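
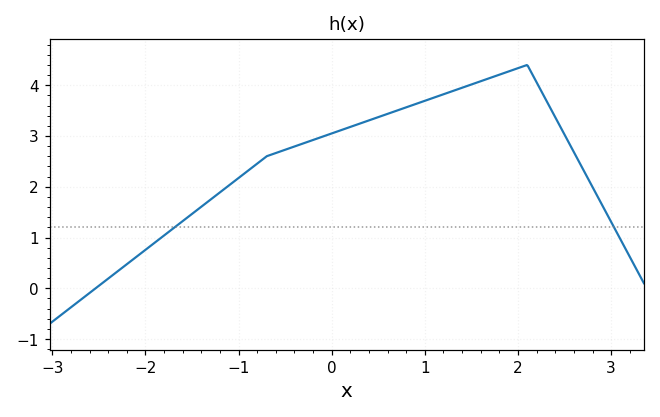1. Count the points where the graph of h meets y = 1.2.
2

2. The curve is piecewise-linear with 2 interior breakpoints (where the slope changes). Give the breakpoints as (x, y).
(-0.7, 2.6); (2.1, 4.4)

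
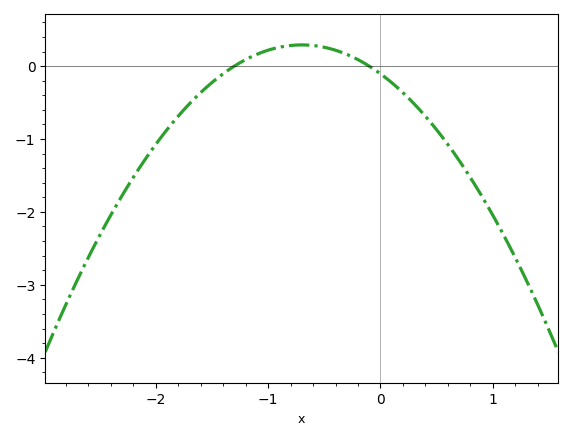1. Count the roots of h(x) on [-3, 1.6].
2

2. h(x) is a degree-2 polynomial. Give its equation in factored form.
y = -0.81(x + 1.3)(x + 0.1)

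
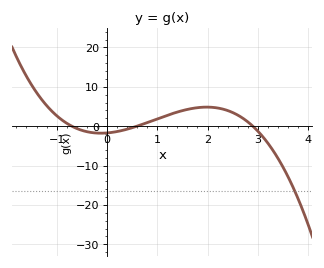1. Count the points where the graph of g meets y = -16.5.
1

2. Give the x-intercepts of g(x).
-0.7, 0.6, 2.9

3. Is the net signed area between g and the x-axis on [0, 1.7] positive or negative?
positive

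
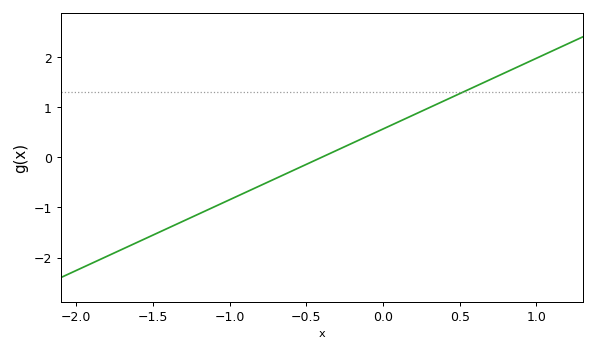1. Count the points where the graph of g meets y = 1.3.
1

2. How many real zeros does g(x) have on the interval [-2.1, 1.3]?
1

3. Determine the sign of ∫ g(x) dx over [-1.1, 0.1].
negative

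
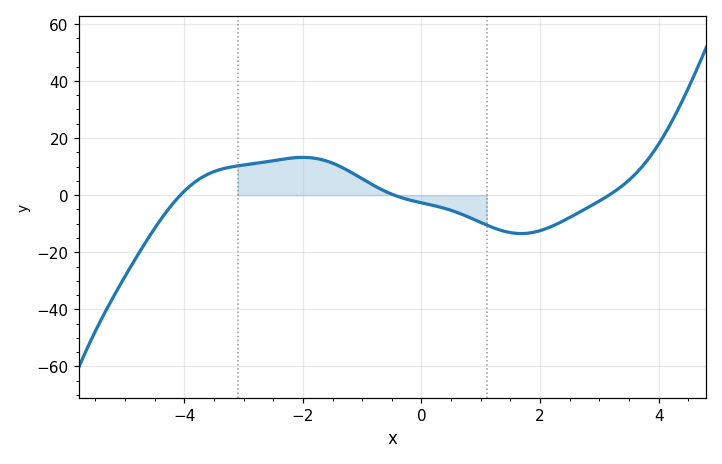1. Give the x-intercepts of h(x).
-4.07, -0.458, 3.16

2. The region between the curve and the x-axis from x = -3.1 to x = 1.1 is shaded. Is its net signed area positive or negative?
positive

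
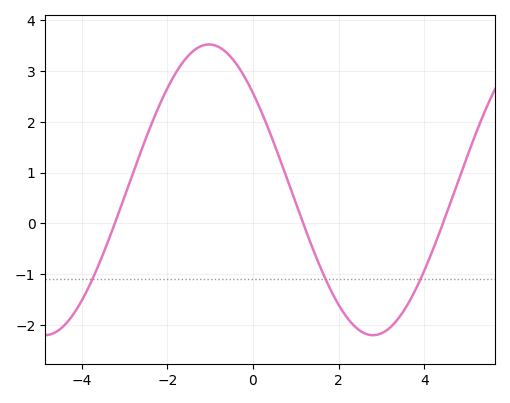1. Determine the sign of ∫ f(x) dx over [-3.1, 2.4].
positive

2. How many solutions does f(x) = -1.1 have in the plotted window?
3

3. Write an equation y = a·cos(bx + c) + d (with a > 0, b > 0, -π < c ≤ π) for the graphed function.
y = 2.86cos(0.82x + 0.842) + 0.66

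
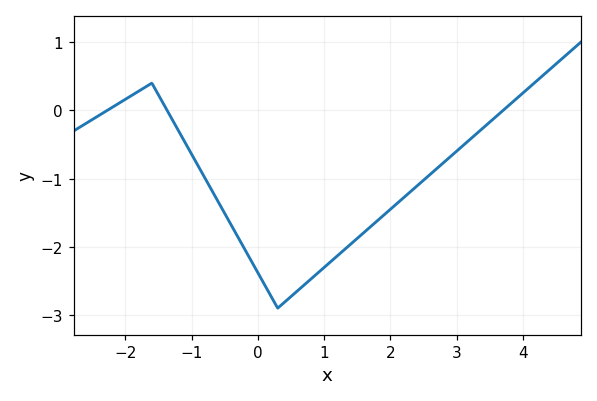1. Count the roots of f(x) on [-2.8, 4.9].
3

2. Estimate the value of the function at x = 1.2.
-2.1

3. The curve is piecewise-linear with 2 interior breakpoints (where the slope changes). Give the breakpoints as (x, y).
(-1.6, 0.4); (0.3, -2.9)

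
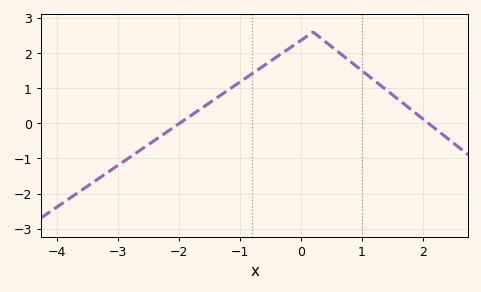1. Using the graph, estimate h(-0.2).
2.1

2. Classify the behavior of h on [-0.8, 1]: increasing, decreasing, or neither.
neither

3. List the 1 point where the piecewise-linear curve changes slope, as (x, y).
(0.2, 2.6)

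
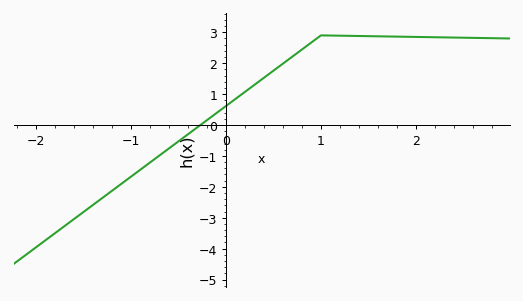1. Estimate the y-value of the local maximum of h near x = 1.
2.9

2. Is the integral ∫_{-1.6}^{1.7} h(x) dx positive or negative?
positive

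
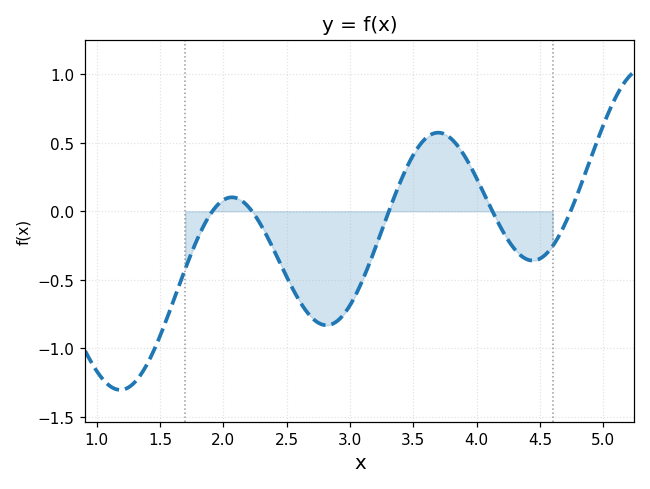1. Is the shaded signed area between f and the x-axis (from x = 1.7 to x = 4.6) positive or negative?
negative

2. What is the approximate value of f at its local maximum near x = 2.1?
0.102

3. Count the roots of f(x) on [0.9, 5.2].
5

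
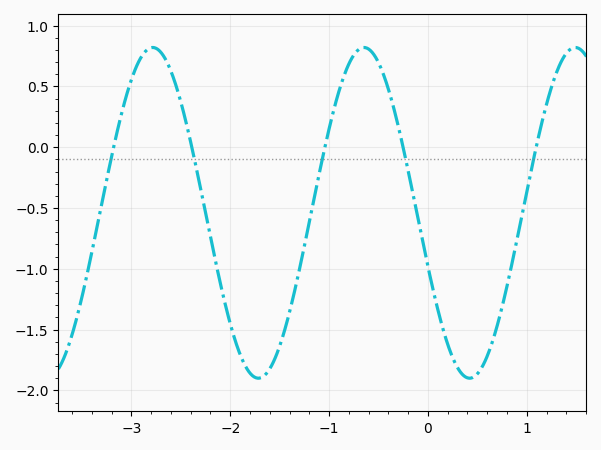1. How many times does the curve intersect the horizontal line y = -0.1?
5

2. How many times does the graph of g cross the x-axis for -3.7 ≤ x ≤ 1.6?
5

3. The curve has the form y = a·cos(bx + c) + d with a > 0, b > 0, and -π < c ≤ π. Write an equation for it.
y = 1.36cos(2.94x + 1.9) - 0.54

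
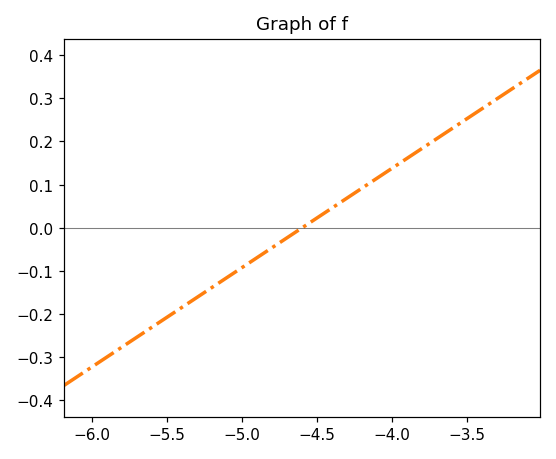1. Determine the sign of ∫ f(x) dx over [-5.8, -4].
negative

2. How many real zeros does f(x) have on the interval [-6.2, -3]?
1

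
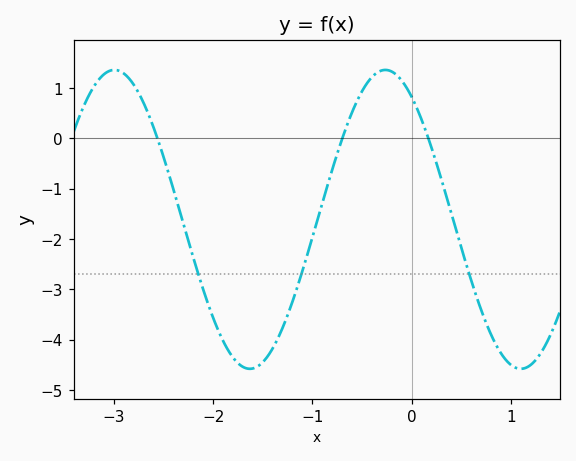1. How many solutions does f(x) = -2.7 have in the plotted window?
3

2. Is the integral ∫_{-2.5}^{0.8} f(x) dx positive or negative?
negative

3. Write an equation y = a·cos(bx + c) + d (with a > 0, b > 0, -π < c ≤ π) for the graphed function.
y = 2.97cos(2.3x + 0.61) - 1.61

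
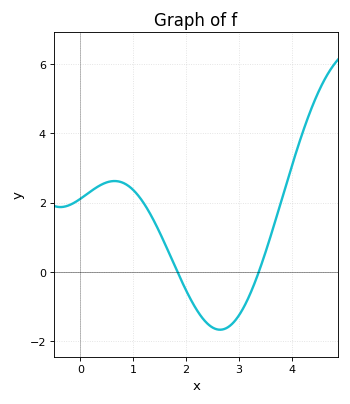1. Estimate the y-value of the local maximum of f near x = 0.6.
2.6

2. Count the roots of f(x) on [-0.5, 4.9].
2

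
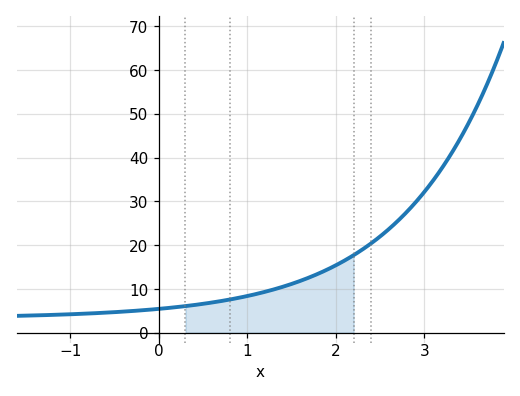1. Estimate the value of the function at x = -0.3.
5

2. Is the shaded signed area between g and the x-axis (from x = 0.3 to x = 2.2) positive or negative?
positive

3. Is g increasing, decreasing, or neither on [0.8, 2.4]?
increasing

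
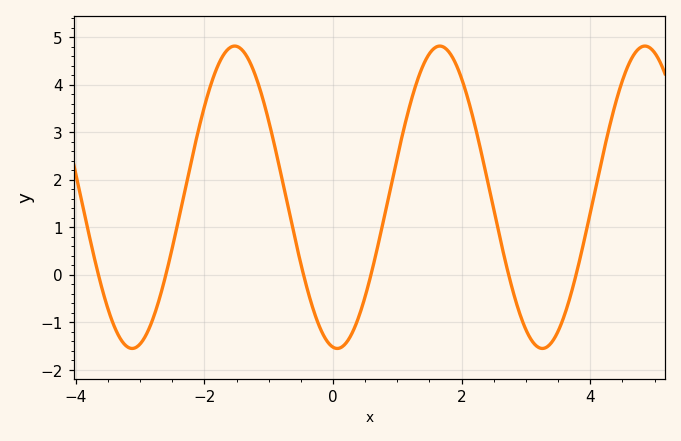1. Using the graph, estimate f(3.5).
-1.19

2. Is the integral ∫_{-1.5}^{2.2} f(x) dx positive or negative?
positive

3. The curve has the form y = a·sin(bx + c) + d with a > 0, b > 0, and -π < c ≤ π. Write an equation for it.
y = 3.18sin(1.97x - 1.7) + 1.63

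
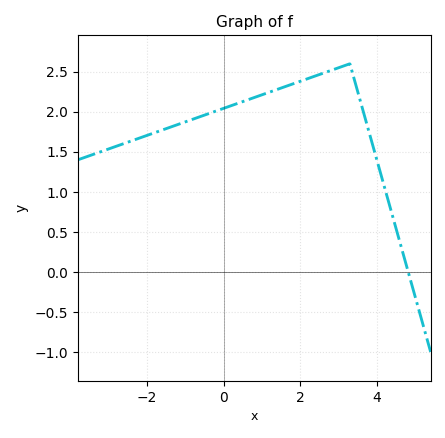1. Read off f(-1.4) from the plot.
1.8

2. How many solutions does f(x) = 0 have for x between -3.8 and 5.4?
1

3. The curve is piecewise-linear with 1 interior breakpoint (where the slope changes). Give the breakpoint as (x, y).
(3.3, 2.6)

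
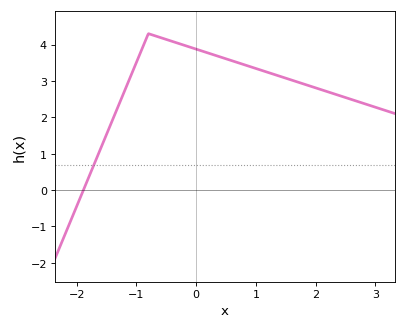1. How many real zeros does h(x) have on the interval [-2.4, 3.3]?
1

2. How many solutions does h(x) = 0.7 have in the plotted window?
1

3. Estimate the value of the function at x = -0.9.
3.9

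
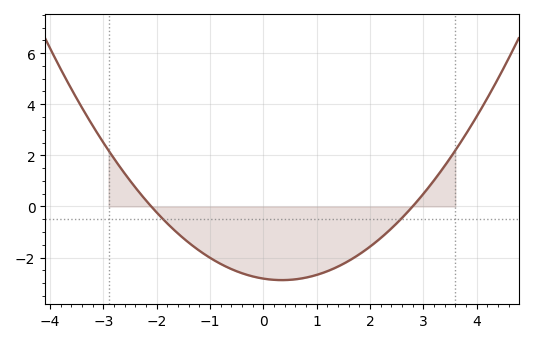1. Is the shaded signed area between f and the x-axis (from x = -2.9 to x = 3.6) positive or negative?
negative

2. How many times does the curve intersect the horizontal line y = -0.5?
2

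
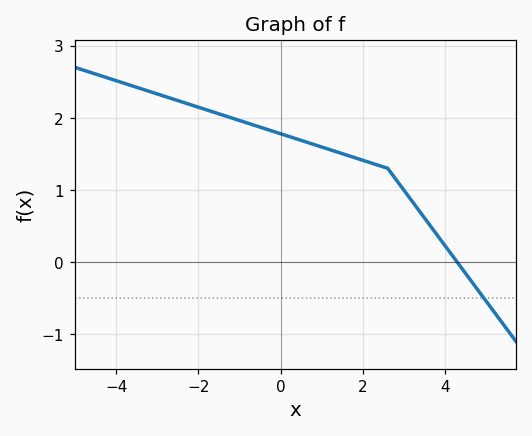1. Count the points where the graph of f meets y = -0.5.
1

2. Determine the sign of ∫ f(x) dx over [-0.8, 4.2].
positive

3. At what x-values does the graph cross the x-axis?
4.29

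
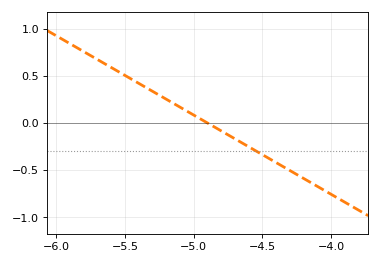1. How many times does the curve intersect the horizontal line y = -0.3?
1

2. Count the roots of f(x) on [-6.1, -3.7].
1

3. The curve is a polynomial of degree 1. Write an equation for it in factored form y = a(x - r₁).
y = -0.84(x + 4.9)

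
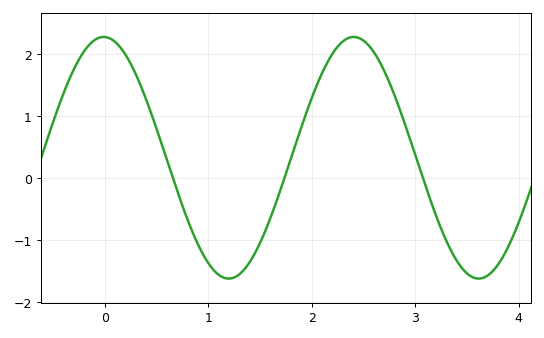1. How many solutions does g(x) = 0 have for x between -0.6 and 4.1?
3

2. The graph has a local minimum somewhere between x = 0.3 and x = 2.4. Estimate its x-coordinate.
1.2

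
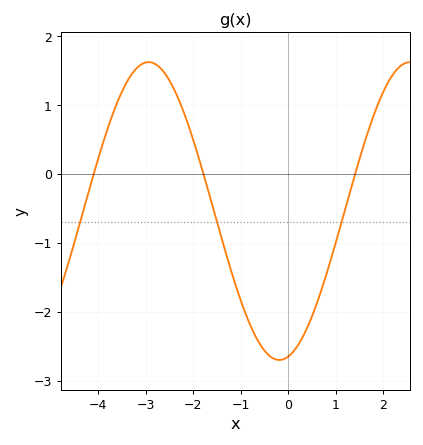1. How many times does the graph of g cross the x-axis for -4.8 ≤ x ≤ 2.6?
3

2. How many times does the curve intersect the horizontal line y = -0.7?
3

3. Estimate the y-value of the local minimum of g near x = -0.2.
-2.7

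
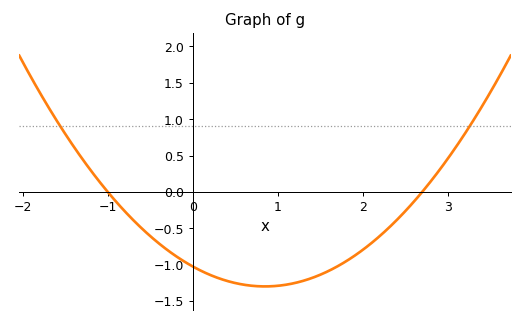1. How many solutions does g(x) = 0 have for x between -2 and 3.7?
2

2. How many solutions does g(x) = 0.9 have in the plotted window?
2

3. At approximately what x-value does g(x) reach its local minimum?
0.85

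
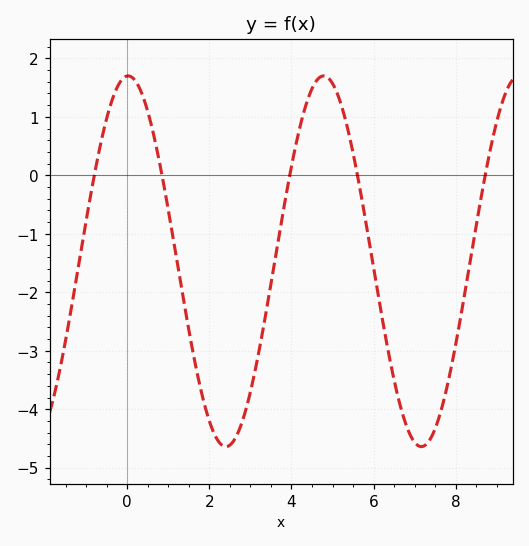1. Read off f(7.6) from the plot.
-4.13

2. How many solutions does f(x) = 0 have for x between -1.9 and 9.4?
5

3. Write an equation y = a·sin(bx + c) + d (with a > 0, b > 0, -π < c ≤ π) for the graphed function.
y = 3.17sin(1.32x + 1.54) - 1.47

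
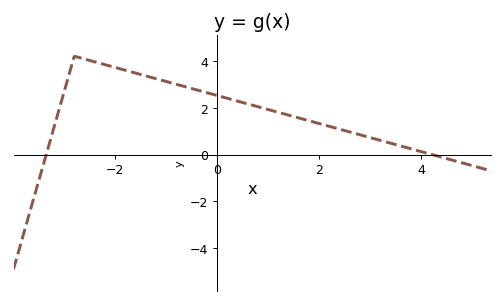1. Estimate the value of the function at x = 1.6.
1.6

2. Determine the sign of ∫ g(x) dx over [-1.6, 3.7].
positive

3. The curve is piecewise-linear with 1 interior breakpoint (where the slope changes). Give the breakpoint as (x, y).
(-2.8, 4.2)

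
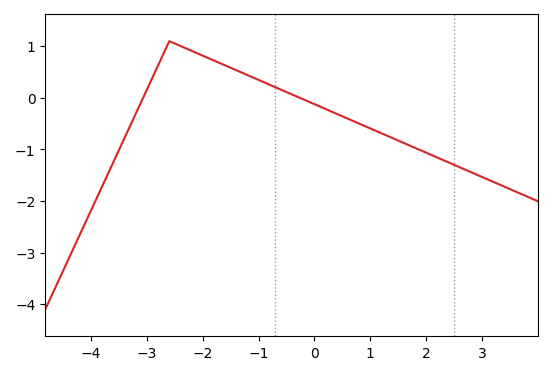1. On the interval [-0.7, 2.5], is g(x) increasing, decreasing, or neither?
decreasing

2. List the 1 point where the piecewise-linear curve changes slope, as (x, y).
(-2.6, 1.1)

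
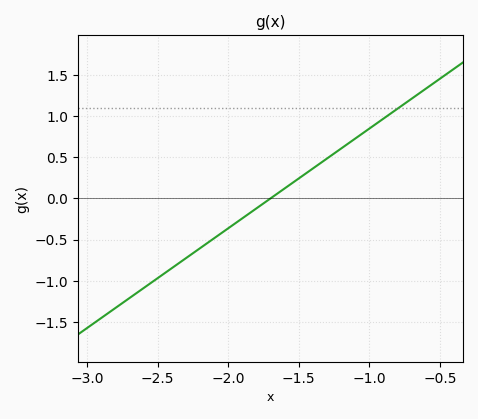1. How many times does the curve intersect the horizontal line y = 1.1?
1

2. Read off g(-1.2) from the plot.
0.6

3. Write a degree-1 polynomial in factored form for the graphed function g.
y = 1.21(x + 1.7)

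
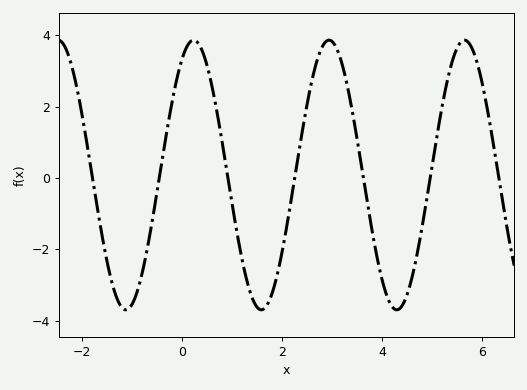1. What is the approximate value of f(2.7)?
3.4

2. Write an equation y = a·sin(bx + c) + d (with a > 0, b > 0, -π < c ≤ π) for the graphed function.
y = 3.78sin(2.3x + 1) + 0.08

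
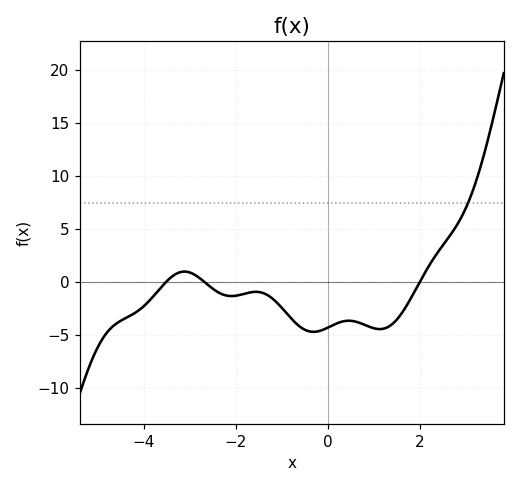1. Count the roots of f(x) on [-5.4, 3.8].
3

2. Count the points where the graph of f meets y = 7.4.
1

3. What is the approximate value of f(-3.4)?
0.5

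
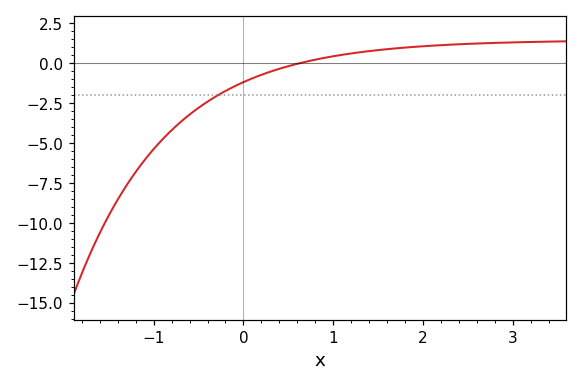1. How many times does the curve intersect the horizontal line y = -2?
1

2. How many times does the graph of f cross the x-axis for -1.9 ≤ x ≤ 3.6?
1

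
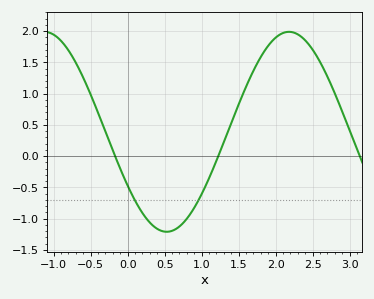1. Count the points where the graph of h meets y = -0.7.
2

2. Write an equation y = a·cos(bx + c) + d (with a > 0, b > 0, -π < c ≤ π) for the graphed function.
y = 1.6cos(1.9x + 2.14) + 0.39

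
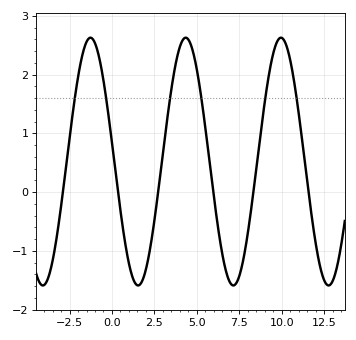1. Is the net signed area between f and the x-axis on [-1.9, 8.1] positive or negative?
positive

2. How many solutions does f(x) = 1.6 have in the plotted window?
6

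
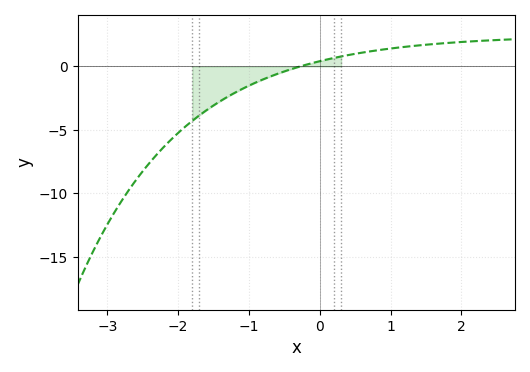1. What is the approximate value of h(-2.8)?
-10.6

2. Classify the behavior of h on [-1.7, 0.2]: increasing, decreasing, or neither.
increasing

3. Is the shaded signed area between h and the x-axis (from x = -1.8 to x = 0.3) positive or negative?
negative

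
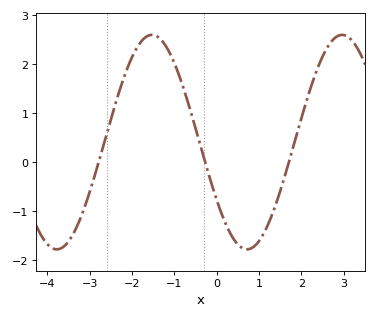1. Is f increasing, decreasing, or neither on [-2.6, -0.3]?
neither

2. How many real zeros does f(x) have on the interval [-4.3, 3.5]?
3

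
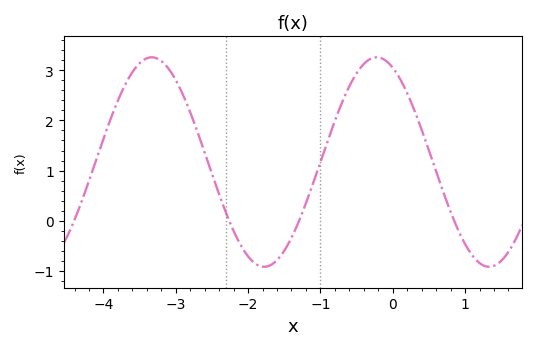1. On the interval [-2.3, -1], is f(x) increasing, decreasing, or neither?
neither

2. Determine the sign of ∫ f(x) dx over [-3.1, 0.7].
positive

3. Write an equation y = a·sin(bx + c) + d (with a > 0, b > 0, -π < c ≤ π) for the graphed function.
y = 2.09sin(2x + 2) + 1.17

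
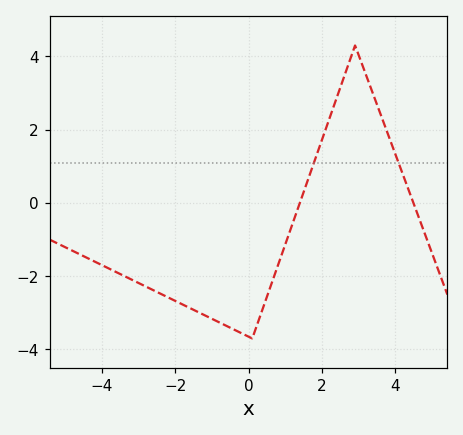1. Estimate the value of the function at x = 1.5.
0.3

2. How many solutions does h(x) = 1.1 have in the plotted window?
2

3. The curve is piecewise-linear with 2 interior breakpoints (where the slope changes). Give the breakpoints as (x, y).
(0.1, -3.7); (2.9, 4.3)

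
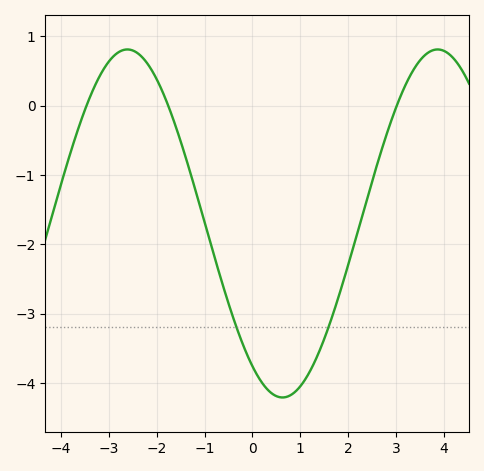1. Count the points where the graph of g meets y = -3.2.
2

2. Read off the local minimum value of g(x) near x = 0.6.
-4.21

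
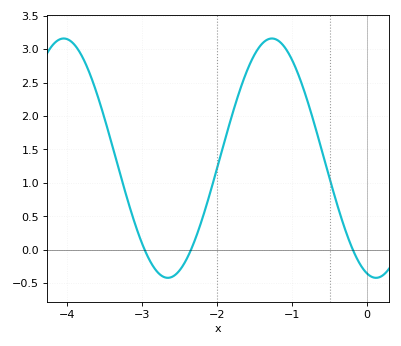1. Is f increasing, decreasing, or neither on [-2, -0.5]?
neither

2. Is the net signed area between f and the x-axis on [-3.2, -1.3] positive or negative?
positive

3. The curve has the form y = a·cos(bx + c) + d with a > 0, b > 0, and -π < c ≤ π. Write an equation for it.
y = 1.79cos(2.26x + 2.87) + 1.37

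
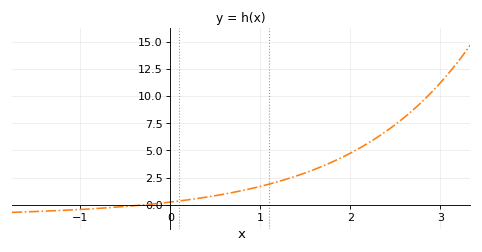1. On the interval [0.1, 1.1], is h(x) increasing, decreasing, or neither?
increasing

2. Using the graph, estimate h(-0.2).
0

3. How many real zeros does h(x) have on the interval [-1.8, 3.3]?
1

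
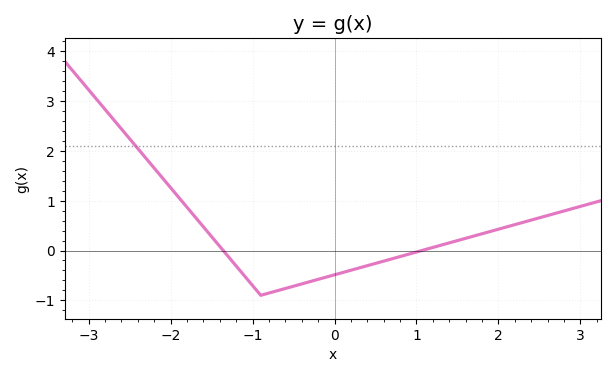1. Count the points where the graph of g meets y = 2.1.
1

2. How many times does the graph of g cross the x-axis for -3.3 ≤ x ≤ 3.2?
2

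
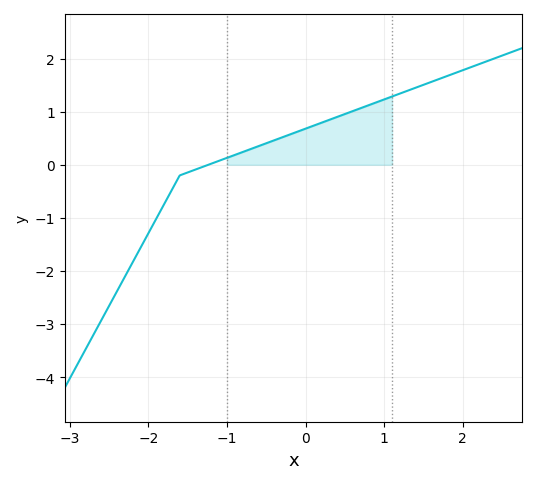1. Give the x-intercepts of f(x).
-1.24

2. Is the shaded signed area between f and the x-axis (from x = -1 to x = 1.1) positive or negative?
positive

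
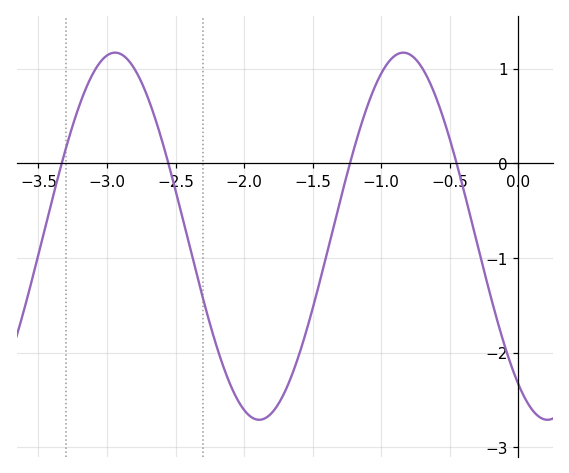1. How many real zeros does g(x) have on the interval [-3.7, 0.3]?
4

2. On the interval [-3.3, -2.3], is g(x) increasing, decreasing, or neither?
neither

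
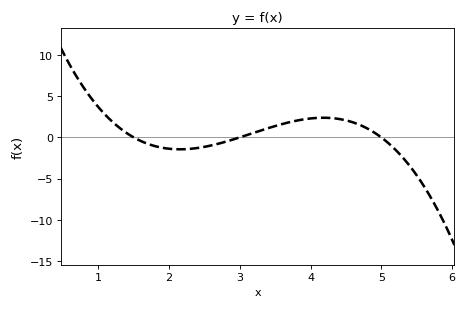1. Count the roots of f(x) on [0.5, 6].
3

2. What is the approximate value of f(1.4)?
0.5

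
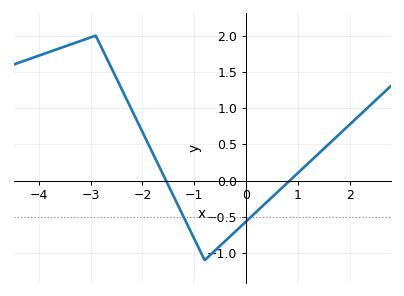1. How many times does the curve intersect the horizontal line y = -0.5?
2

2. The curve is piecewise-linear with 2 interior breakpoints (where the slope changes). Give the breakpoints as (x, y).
(-2.9, 2); (-0.8, -1.1)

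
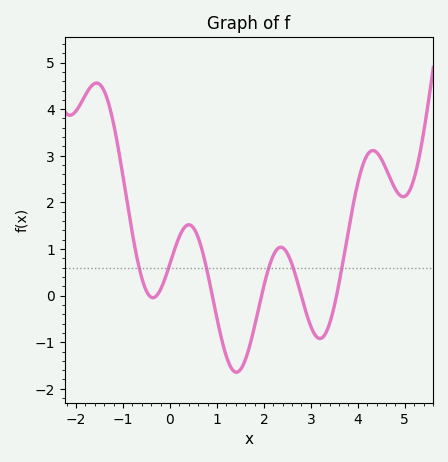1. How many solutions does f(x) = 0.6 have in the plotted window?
6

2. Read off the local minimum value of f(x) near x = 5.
2.12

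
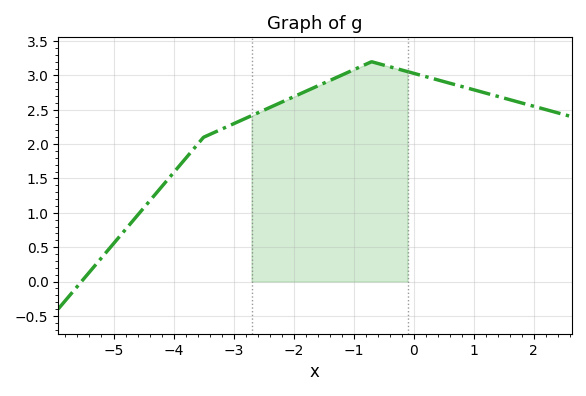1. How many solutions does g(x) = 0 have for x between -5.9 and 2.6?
1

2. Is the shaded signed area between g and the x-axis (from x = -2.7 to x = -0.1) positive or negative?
positive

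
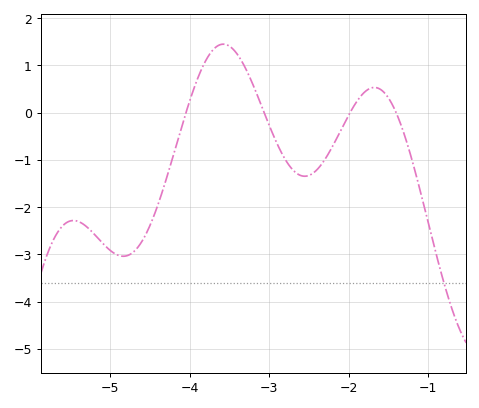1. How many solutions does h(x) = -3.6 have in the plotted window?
1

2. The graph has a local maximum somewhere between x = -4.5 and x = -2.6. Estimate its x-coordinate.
-3.58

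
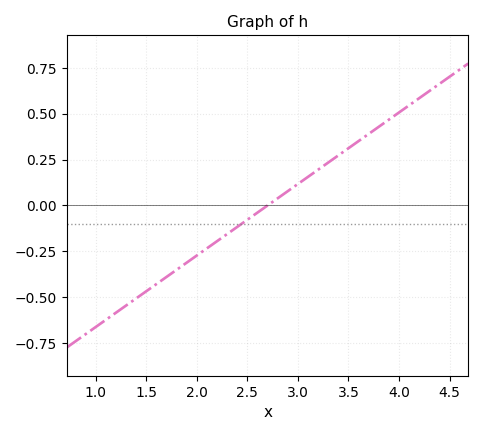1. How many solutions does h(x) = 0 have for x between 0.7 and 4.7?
1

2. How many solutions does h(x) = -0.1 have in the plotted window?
1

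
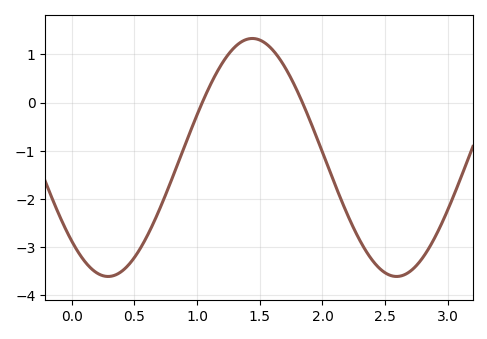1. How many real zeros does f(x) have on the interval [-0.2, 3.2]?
2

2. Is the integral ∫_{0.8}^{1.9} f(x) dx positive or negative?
positive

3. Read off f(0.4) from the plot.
-3.5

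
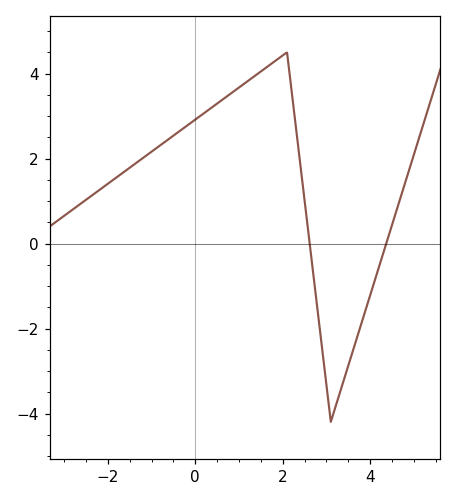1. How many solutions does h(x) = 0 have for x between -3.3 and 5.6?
2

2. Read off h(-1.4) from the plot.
1.86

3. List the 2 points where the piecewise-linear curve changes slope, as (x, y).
(2.1, 4.5); (3.1, -4.2)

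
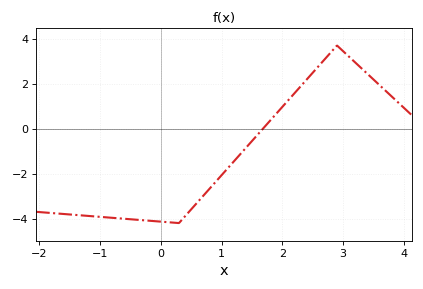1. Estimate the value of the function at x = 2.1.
1.27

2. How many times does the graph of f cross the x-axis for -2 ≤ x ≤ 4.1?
1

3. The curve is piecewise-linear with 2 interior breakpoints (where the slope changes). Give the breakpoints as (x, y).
(0.3, -4.2); (2.9, 3.7)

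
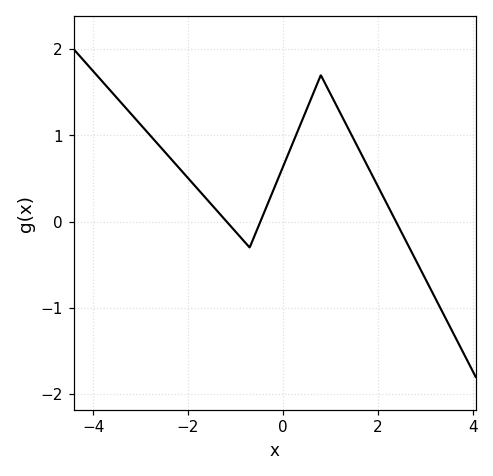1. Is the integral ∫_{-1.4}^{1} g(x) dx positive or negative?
positive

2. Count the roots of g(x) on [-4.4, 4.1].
3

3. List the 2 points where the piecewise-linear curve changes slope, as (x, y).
(-0.7, -0.3); (0.8, 1.7)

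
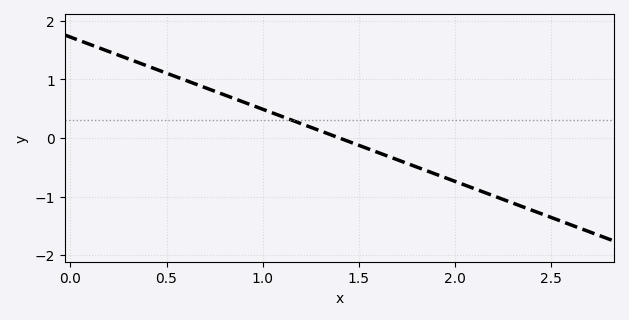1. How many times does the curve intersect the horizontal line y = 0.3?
1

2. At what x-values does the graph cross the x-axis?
1.4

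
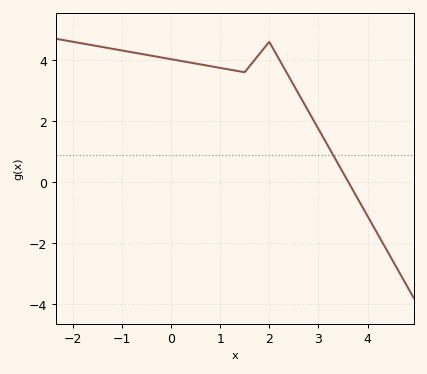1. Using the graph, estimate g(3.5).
0.313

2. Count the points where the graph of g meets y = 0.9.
1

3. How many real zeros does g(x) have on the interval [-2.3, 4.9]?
1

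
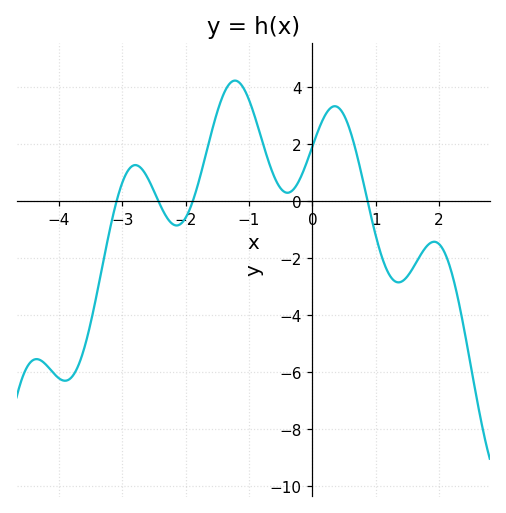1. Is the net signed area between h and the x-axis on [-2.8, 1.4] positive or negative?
positive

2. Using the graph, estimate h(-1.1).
4.03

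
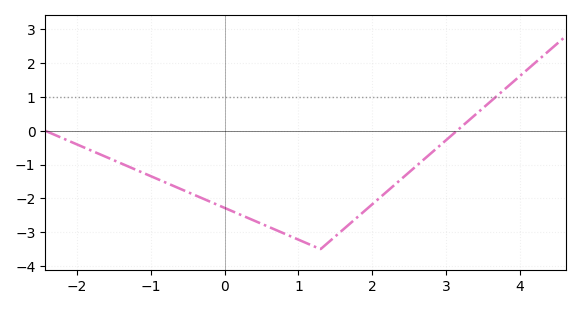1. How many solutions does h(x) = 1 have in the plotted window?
1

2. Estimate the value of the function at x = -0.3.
-2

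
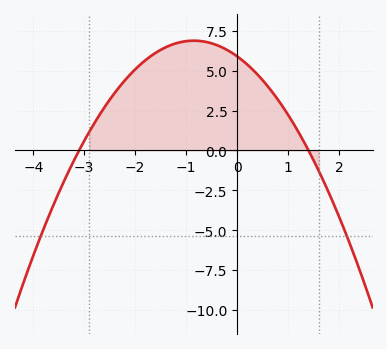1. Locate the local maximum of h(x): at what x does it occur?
-0.8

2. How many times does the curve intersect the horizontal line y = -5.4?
2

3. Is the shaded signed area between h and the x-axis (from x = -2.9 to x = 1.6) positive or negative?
positive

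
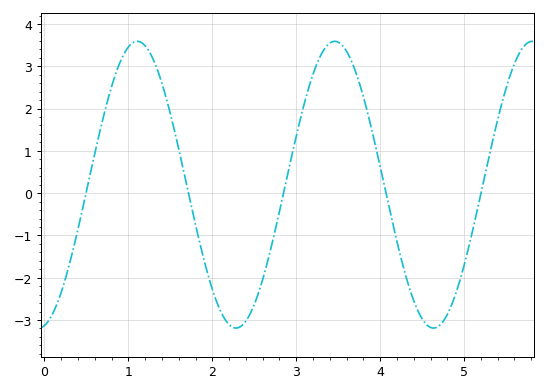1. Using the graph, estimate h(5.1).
-0.9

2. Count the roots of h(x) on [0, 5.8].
5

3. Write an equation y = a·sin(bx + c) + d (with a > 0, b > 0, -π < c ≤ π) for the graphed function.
y = 3.39sin(2.7x - 1.4) + 0.2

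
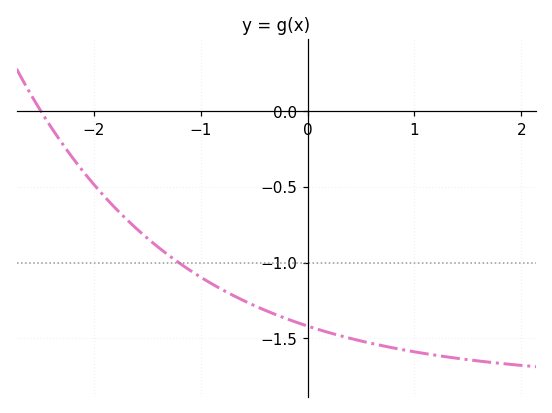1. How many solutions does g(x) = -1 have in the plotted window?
1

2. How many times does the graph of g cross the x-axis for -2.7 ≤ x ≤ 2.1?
1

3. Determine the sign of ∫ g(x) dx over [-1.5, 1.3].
negative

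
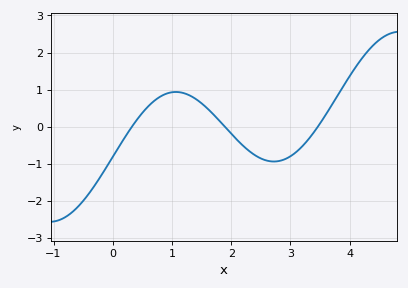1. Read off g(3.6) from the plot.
0.332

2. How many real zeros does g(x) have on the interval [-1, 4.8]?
3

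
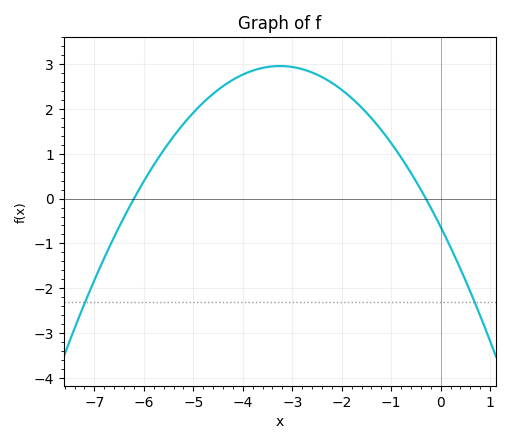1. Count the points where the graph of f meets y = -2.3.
2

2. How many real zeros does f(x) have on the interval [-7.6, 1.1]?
2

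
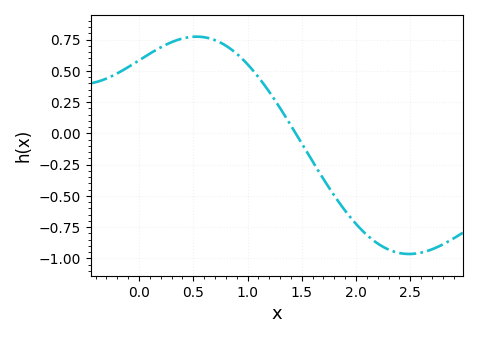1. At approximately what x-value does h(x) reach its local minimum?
2.49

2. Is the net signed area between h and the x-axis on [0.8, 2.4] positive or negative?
negative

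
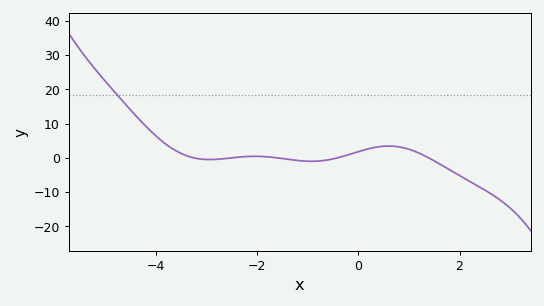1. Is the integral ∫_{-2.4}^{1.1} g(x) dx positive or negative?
positive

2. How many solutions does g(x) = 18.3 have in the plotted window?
1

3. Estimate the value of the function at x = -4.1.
7.8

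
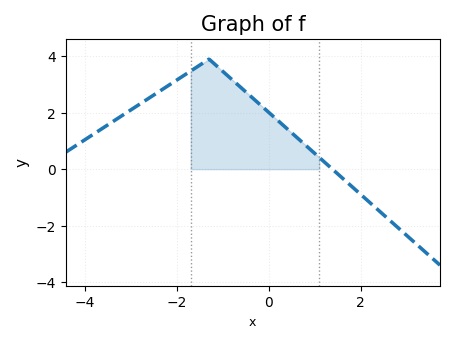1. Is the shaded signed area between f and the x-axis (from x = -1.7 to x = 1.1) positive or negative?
positive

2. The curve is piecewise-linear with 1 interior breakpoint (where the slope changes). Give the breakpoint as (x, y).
(-1.3, 3.9)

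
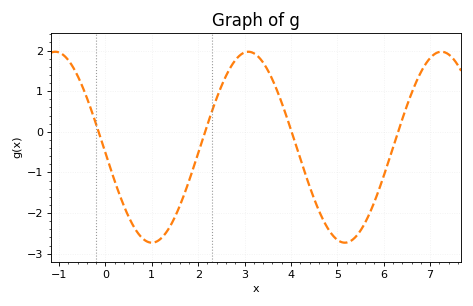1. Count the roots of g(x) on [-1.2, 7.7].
4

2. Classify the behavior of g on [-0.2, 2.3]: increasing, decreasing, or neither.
neither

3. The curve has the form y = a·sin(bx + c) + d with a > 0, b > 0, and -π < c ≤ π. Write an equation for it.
y = 2.35sin(1.51x - 3.08) - 0.38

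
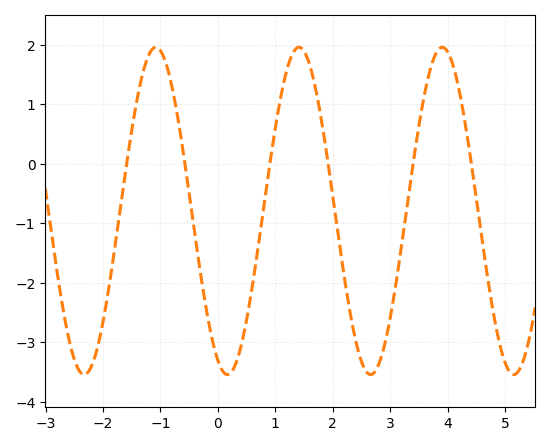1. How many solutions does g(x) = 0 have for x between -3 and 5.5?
6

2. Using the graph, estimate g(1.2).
1.57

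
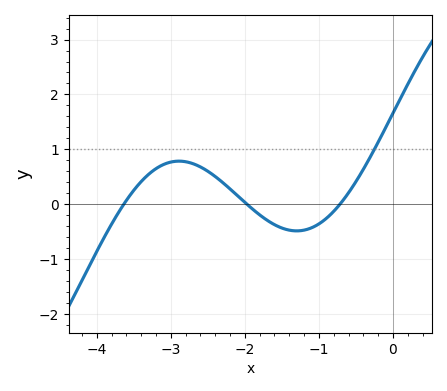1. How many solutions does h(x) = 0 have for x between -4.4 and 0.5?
3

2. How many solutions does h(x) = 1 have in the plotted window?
1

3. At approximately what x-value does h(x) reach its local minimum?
-1.3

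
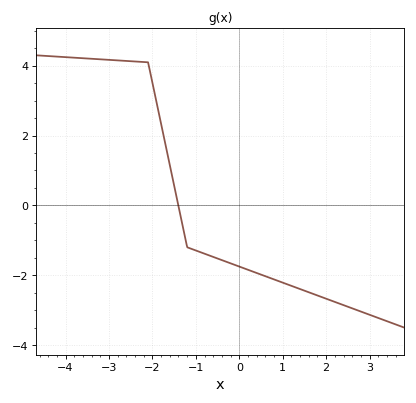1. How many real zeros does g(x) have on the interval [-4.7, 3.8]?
1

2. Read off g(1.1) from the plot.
-2.2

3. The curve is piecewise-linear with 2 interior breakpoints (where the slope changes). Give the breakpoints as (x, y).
(-2.1, 4.1); (-1.2, -1.2)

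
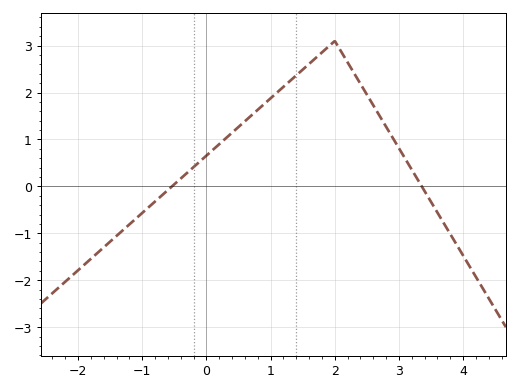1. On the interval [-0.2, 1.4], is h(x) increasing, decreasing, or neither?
increasing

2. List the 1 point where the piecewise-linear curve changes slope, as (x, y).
(2, 3.1)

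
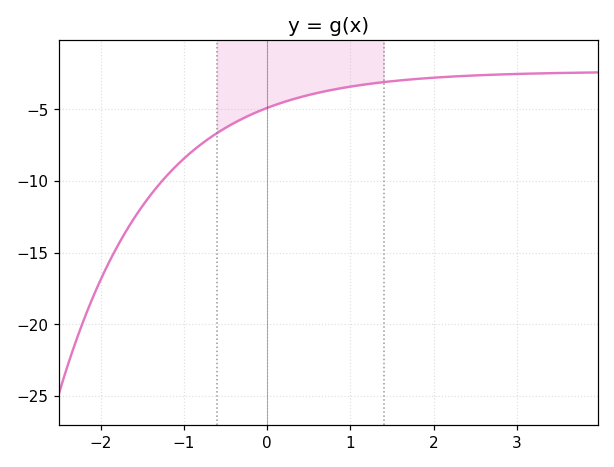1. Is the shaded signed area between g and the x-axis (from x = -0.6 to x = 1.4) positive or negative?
negative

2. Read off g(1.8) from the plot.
-2.86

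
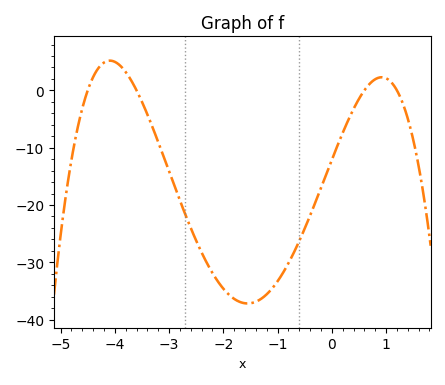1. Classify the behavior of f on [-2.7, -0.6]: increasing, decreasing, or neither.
neither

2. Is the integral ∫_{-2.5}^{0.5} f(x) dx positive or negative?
negative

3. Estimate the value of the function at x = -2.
-34.6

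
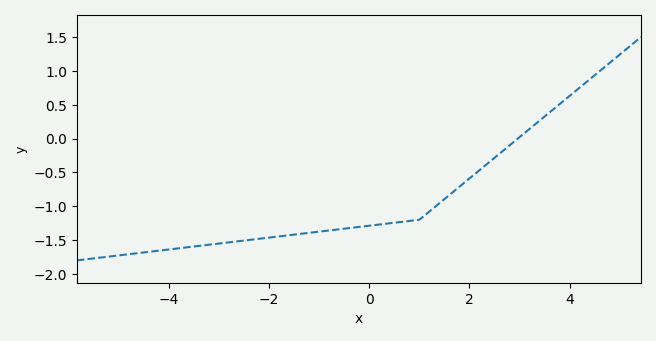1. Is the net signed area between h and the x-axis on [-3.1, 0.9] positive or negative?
negative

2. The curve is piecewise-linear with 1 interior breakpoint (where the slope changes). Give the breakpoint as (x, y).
(1, -1.2)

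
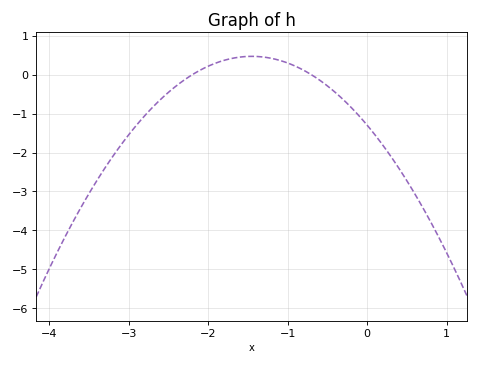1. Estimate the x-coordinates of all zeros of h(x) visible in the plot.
-2.2, -0.7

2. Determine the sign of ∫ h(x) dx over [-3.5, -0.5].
negative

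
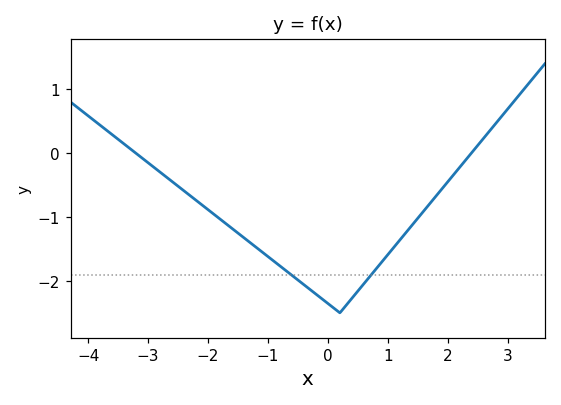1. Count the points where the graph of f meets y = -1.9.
2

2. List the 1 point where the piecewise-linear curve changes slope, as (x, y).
(0.2, -2.5)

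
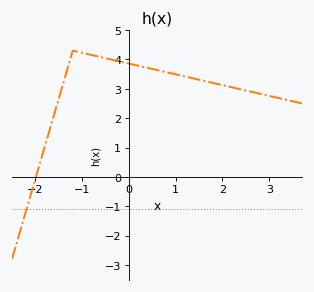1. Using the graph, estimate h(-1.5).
2.66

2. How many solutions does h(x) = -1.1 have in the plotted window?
1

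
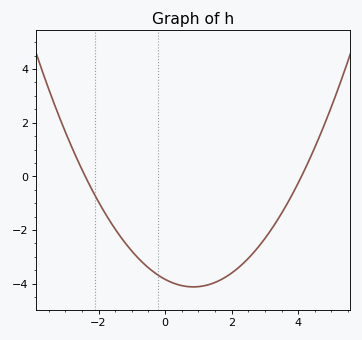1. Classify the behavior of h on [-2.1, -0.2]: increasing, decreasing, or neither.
decreasing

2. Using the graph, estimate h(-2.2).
-0.491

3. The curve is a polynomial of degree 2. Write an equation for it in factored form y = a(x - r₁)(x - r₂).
y = 0.39(x + 2.4)(x - 4.1)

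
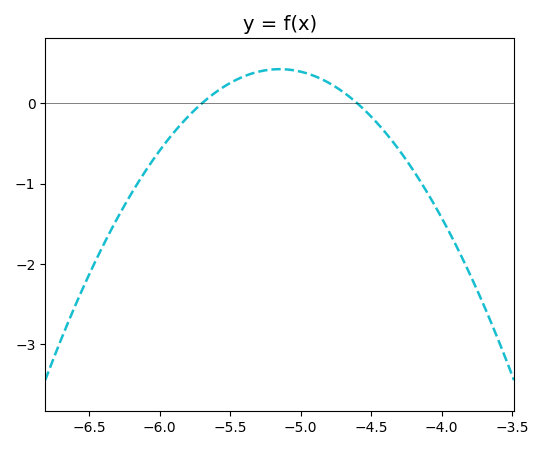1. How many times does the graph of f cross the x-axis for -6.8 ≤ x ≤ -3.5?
2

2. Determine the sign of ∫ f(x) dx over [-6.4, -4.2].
negative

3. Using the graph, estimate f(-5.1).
0.4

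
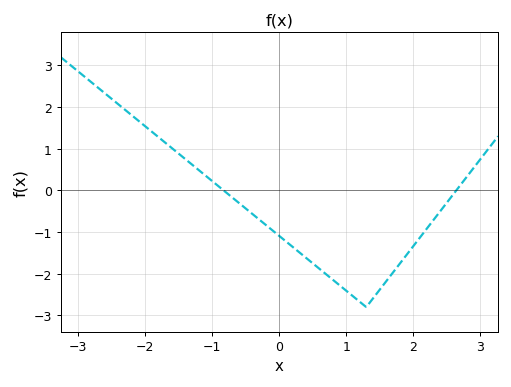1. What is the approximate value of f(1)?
-2.41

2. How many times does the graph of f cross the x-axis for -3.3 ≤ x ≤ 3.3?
2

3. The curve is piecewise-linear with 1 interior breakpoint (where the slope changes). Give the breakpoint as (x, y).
(1.3, -2.8)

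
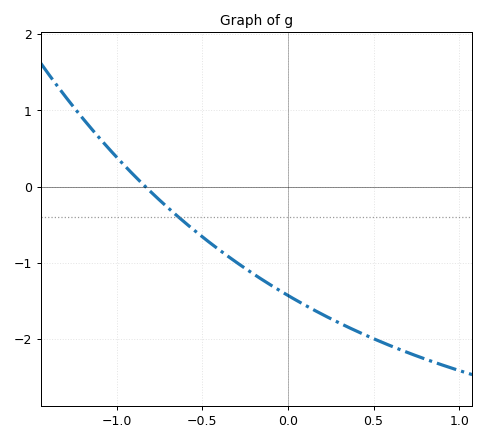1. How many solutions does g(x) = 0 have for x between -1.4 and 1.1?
1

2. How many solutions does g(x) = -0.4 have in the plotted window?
1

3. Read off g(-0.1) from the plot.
-1.3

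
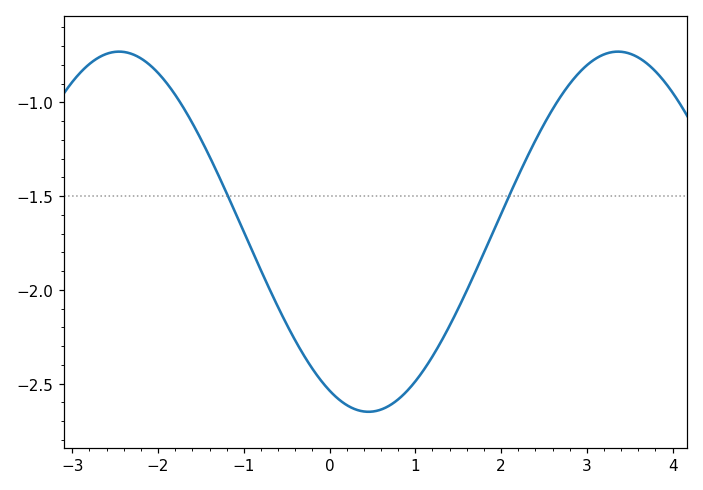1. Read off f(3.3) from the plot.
-0.75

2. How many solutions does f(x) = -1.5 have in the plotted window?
2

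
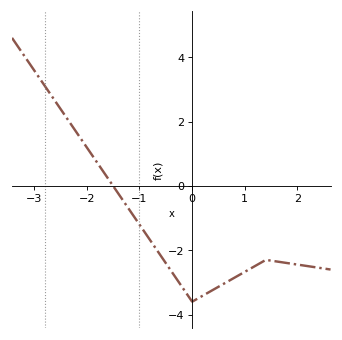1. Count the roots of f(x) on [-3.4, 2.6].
1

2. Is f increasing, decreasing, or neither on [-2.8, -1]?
decreasing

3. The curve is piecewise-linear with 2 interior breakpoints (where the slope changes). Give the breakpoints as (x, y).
(0, -3.6); (1.4, -2.3)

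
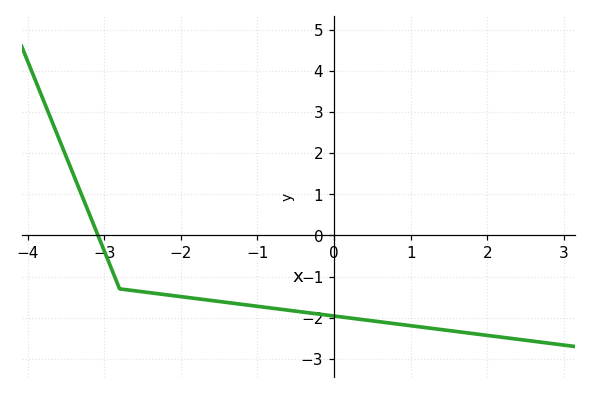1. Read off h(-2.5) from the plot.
-1.4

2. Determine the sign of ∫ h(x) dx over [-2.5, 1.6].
negative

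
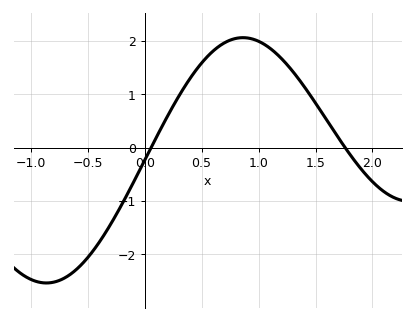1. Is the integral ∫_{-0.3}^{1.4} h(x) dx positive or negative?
positive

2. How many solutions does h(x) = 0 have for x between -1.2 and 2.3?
2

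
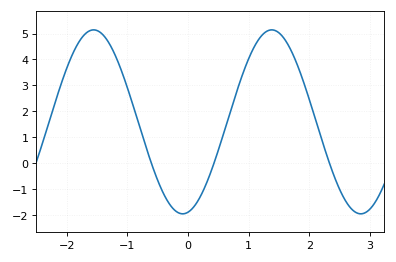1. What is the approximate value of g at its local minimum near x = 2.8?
-1.94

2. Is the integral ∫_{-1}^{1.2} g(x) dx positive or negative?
positive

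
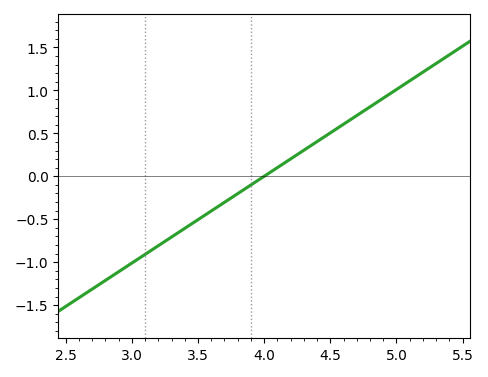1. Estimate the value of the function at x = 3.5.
-0.505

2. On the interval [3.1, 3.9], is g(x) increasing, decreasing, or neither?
increasing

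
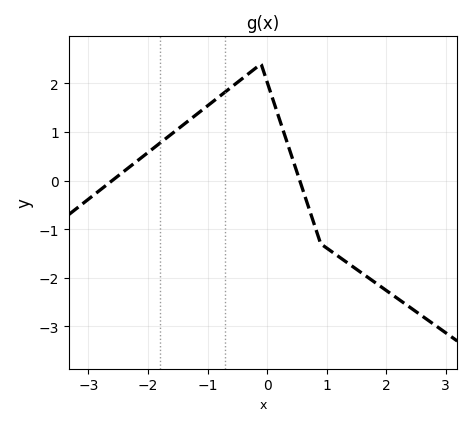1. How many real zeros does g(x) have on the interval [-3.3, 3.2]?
2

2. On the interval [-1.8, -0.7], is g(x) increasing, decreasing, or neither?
increasing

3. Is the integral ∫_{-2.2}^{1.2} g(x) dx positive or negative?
positive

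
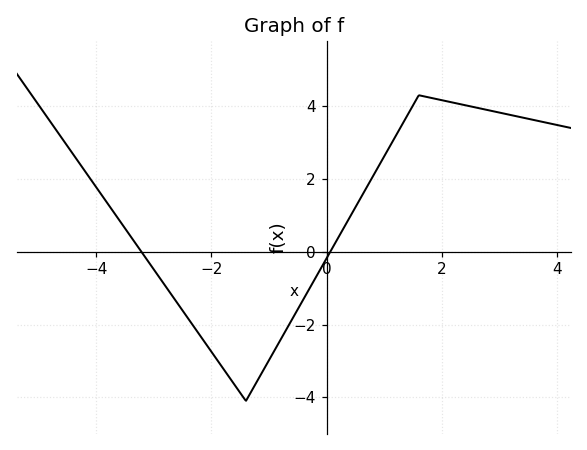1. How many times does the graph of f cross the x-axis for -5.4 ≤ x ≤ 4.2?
2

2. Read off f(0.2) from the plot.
0.4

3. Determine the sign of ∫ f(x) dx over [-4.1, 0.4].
negative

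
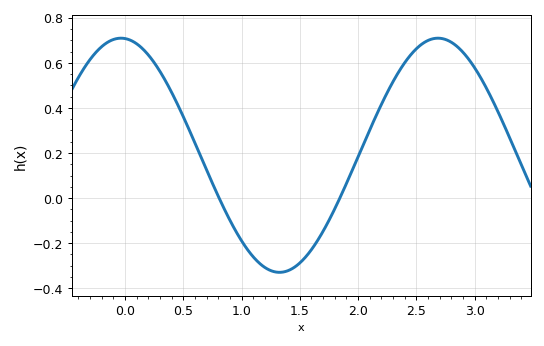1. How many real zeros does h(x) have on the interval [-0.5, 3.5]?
2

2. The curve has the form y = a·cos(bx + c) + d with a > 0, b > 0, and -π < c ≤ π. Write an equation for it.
y = 0.52cos(2.31x + 0.08) + 0.19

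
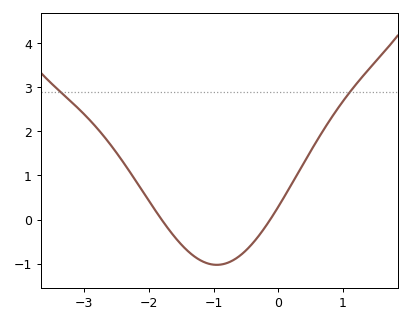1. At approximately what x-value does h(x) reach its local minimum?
-1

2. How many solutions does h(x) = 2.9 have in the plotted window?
2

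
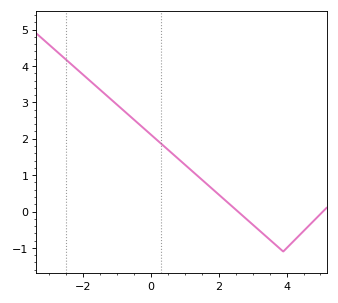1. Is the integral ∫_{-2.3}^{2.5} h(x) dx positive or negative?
positive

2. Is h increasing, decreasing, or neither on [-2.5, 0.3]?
decreasing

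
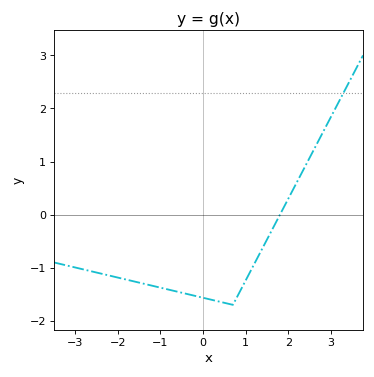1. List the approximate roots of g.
1.8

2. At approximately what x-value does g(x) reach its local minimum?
0.7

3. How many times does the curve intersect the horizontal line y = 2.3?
1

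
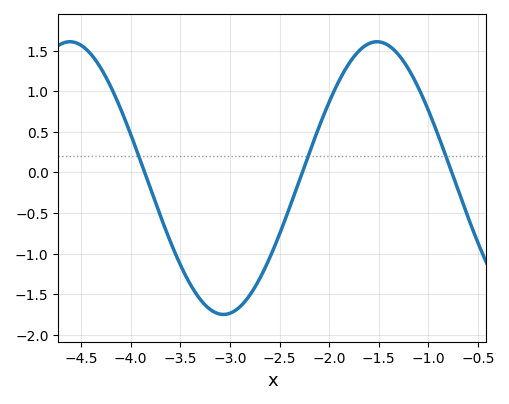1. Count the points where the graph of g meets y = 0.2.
3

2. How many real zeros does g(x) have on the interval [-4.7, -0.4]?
3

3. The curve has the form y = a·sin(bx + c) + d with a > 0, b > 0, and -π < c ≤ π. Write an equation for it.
y = 1.68sin(2.03x - 1.63) - 0.07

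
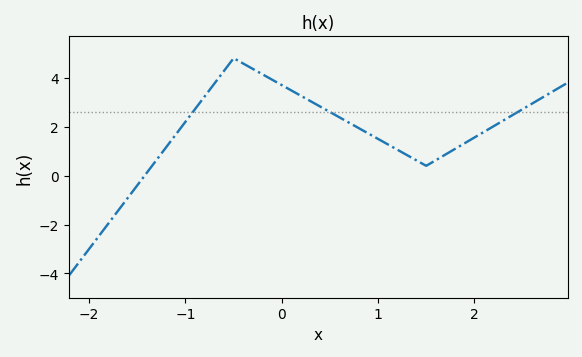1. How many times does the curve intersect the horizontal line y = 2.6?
3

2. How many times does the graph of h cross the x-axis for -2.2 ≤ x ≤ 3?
1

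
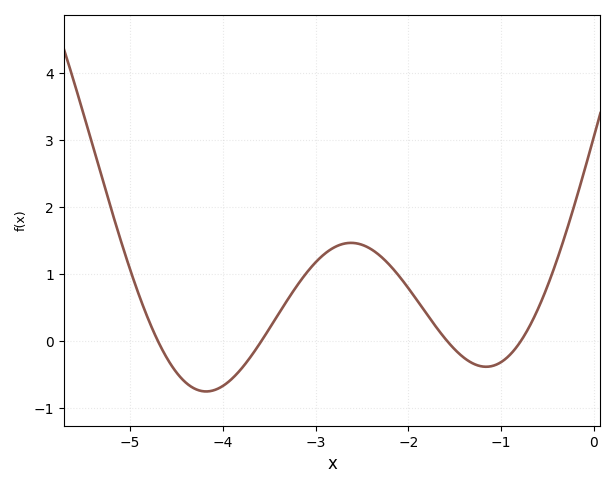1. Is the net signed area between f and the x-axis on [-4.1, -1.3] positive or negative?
positive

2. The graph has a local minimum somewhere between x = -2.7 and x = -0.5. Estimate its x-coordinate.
-1.16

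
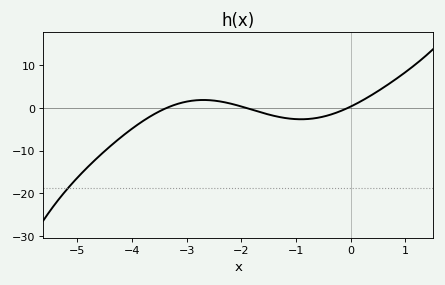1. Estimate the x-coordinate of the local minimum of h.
-0.9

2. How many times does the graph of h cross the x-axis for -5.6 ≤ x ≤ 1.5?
3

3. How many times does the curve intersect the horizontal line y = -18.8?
1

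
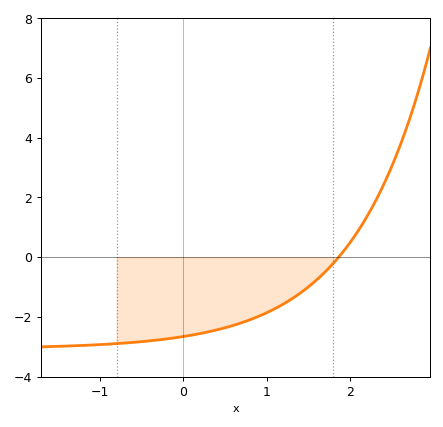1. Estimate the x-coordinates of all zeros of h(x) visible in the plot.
1.86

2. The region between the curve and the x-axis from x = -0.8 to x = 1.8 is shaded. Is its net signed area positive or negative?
negative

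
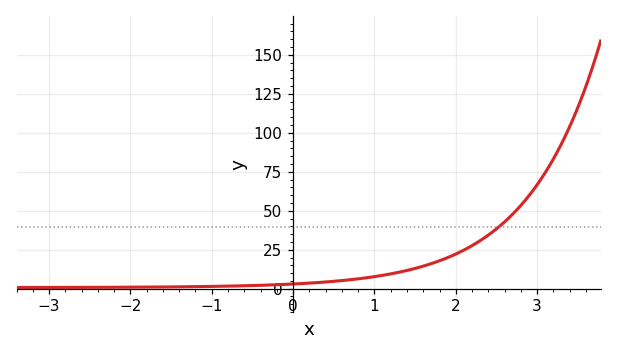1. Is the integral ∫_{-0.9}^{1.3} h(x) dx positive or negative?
positive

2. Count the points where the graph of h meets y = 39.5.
1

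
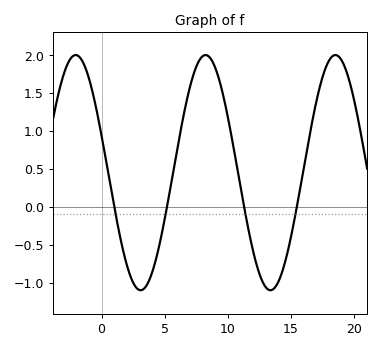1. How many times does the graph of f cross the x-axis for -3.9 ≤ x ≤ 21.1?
4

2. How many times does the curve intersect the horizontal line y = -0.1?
4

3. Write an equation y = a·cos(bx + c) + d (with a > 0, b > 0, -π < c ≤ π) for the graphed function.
y = 1.55cos(0.61x + 1.3) + 0.45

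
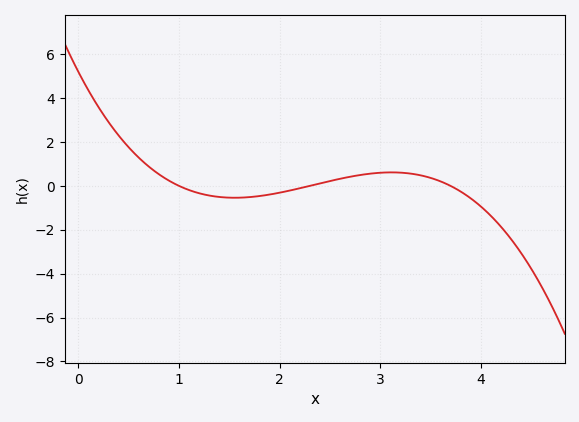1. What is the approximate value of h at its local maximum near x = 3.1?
0.615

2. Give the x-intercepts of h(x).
1, 2.3, 3.7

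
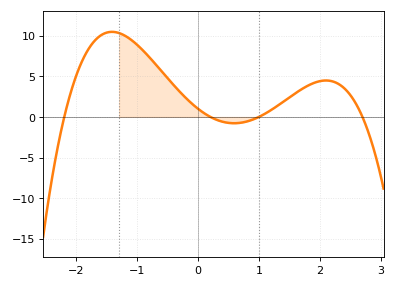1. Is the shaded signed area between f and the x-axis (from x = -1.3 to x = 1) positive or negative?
positive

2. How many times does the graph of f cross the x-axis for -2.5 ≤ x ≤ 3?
4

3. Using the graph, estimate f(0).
0.986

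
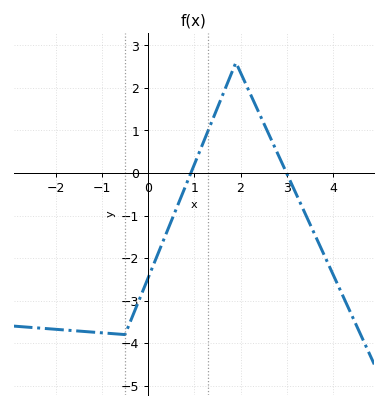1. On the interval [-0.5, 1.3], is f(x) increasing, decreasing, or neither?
increasing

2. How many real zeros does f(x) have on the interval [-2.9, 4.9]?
2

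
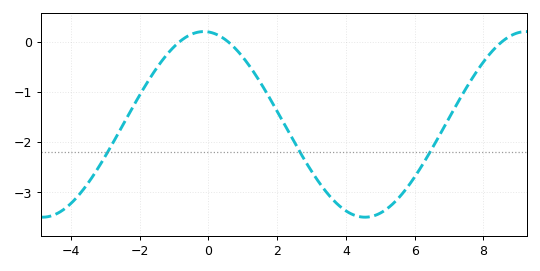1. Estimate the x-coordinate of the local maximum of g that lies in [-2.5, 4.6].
-0.2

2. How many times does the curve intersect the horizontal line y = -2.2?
3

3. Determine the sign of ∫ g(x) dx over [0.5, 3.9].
negative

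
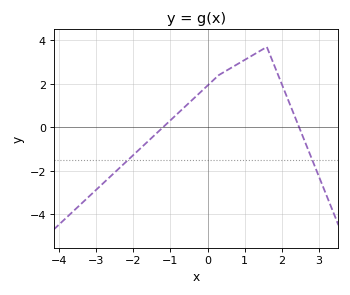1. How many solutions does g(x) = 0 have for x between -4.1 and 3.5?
2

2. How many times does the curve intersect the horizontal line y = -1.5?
2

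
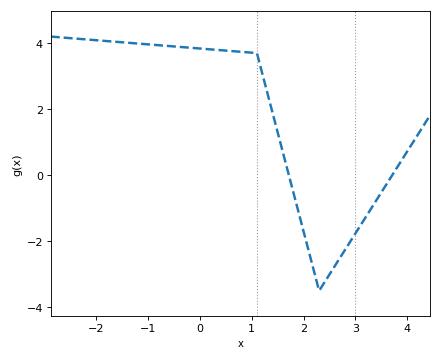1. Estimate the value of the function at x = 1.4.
2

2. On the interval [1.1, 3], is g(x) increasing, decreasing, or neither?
neither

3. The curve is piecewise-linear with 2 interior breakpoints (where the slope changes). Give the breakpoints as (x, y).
(1.1, 3.7); (2.3, -3.5)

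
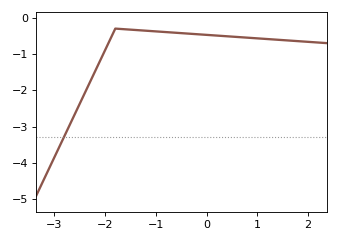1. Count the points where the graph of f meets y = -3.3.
1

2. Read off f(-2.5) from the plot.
-2.4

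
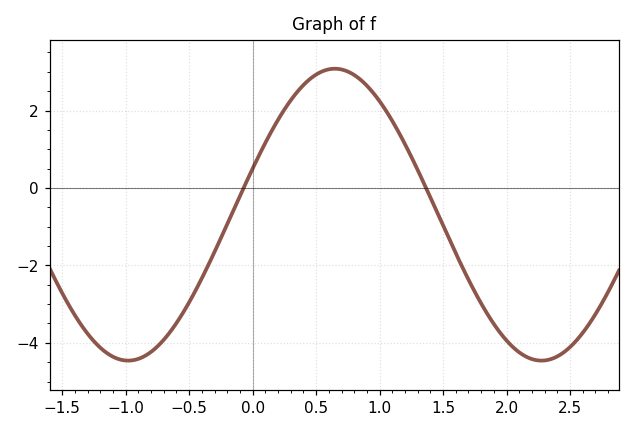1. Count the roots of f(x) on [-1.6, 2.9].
2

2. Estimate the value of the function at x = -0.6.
-3.4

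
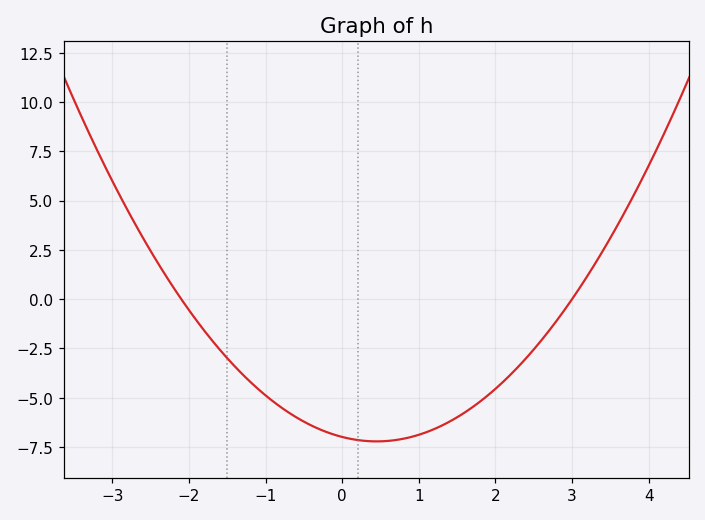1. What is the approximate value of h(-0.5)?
-6.22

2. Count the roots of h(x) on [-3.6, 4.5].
2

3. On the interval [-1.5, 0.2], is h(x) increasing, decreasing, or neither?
decreasing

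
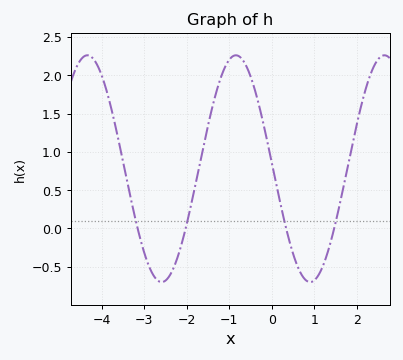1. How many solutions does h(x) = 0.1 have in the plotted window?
4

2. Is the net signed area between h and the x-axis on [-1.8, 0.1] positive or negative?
positive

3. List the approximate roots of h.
-3.15, -2.03, 0.336, 1.46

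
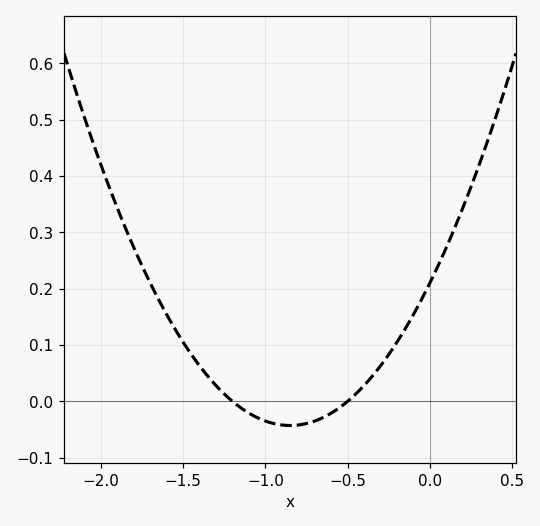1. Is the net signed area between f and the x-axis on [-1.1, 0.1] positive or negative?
positive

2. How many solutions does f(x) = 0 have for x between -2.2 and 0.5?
2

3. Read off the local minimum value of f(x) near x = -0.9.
-0.043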